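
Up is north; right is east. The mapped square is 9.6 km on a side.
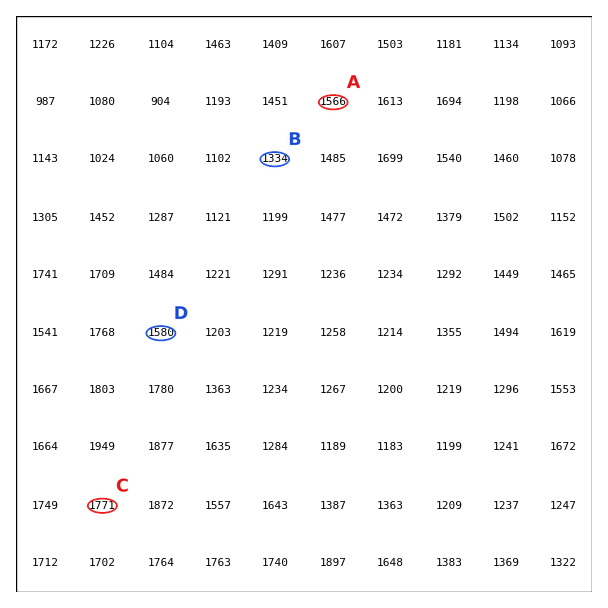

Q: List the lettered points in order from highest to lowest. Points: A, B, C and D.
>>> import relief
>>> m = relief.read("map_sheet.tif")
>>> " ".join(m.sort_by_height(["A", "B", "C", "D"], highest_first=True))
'C D A B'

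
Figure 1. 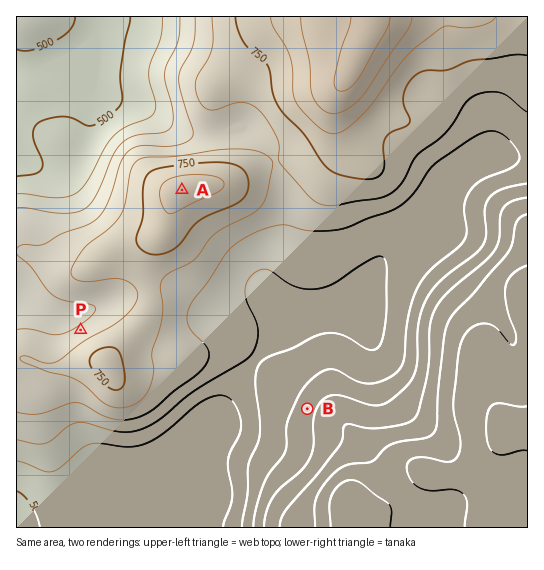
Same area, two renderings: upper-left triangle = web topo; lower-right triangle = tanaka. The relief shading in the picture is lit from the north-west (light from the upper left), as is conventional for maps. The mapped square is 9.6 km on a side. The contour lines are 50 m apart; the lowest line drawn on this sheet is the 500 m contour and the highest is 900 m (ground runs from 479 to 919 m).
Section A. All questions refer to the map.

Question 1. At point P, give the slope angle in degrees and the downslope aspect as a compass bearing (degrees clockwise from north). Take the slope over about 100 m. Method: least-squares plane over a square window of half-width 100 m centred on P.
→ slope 8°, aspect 328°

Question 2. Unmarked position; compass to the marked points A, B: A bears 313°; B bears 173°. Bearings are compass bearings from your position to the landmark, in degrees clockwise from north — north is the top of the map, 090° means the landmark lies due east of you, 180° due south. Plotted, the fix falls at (293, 294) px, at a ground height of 600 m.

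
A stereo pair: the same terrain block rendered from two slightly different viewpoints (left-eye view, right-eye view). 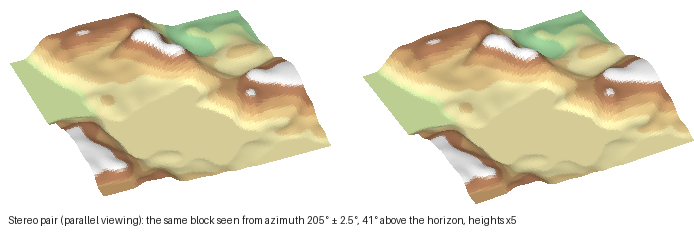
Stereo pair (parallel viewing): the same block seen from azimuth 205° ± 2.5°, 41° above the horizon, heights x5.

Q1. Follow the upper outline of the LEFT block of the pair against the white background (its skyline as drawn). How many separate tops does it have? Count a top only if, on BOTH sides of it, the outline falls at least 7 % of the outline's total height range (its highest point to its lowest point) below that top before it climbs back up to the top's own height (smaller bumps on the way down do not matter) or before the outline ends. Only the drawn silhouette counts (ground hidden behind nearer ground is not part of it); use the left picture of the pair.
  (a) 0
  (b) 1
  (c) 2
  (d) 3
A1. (c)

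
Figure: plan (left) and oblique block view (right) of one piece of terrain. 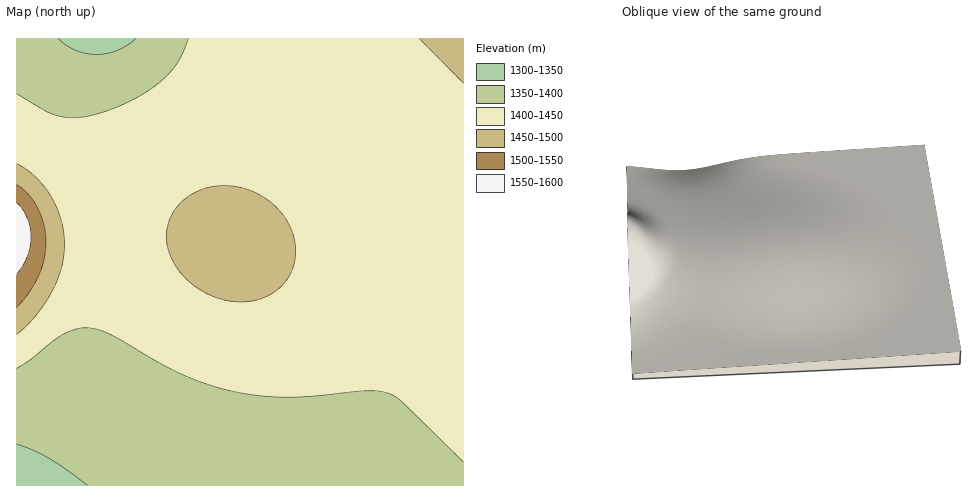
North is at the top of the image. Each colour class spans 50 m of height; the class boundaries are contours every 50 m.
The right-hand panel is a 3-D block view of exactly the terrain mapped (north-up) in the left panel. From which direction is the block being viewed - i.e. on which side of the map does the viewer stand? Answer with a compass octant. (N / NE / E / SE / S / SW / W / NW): S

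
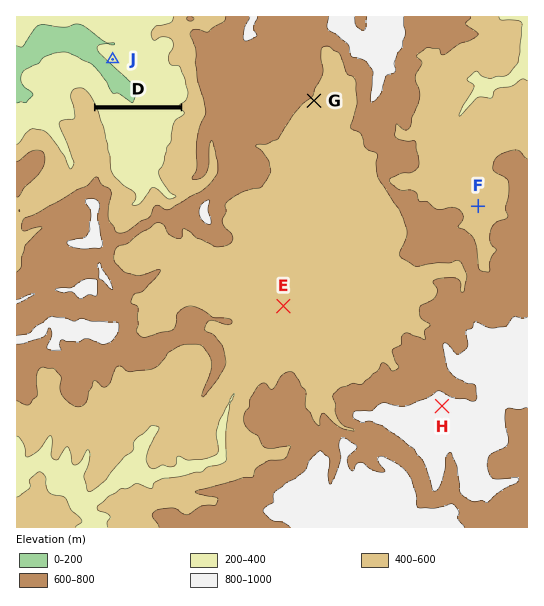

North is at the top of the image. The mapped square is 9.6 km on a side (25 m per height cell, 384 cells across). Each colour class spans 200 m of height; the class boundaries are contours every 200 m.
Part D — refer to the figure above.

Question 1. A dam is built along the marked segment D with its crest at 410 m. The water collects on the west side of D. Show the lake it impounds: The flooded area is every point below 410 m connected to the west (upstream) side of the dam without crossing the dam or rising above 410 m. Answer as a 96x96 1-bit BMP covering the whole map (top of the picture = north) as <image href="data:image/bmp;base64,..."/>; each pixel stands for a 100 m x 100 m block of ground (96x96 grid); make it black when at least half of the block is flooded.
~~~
<image width="96" height="96" href="data:image/bmp;base64,Qk2+BAAAAAAAAD4AAAAoAAAAYAAAAGAAAAABAAEAAAAAAIAEAAATCwAAEwsAAAIAAAAAAAAA////AAAAAAAAAAAAAAAAAAAAAAAAAAAAAAAAAAAAAAAAAAAAAAAAAAAAAAAAAAAAAAAAAAAAAAAAAAAAAAAAAAAAAAAAAAAAAAAAAAAAAAAAAAAAAAAAAAAAAAAAAAAAAAAAAAAAAAAAAAAAAAAAAAAAAAAAAAAAAAAAAAAAAAAAAAAAAAAAAAAAAAAAAAAAAAAAAAAAAAAAAAAAAAAAAAAAAAAAAAAAAAAAAAAAAAAAAAAAAAAAAAAAAAAAAAAAAAAAAAAAAAAAAAAAAAAAAAAAAAAAAAAAAAAAAAAAAAAAAAAAAAAAAAAAAAAAAAAAAAAAAAAAAAAAAAAAAAAAAAAAAAAAAAAAAAAAAAAAAAAAAAAAAAAAAAAAAAAAAAAAAAAAAAAAAAAAAAAAAAAAAAAAAAAAAAAAAAAAAAAAAAAAAAAAAAAAAAAAAAAAAAAAAAAAAAAAAAAAAAAAAAAAAAAAAAAAAAAAAAAAAAAAAAAAAAAAAAAAAAAAAAAAAAAAAAAAAAAAAAAAAAAAAAAAAAAAAAAAAAAAAAAAAAAAAAAAAAAAAAAAAAAAAAAAAAAAAAAAAAAAAAAAAAAAAAAAAAAAAAAAAAAAAAAAAAAAAAAAAAAAAAAAAAAAAAAAAAAAAAAAAAAAAAAAAAAAAAAAAAAAAAAAAAAAAAAAAAAAAAAAAAAAAAAAAAAAAAAAAAAAAAAAAAAAAAAAAAAAAAAAAAAAAAAAAAAAAAAAAAAAAAAAAAAAAAAAAAAAAAAAAAAAAAAAAAAAAAAAAAAAAAAAAAAAAAAAAAAAAAAAAAAAAAAAAAAAAAAAAAAAAAAAAAAAAAAAAAAAAAAAAAAAAAAAAAAAAAAAAAAAAAAAAAAAAAAAAAAAAAAAAAAAAAAAAAAAAAAAAAAAAAAAAAAAAAAAAAAAAAAAAAAAAAAAAAAAAAAAAAAAAAAAAAAAAAAAAAAAAAAAAAAAAAAAAAYAAAAAAAAAAAAAAAMAAAAAAAAAAAAAAAOcAAAAAAAAAAAAAAf4AAAAAAAAAAAAAA/wAAAAAAAAAAAAAB/gAAAAAAAAAAAAAD/gAAAAAAAAAAAAAH/gAAAAAAAAAAAAAH/wAAAAAAAAAAAAAH/wAAAAAAAAAAAAAH/wAAAAAAAAAAAAAH/4AAAAAAAAAAAAAH/4AAAAAAAAAAAAAH/4AAAAAAAAAAAAAP/8AAAAAAAAAAAAAP/8AAAAAAAAAAAAAP/8AAAAAAAAAAAAAf//AAAAAAAAAAAAAP/+AAAAAAAAAAAAAAAAAAAAAAAAAAAAAAAAAAAAAAAAAAAAAAAAAAAAAAAAAAAAAAAAAAAAAAAAAAAAAAAAAAAAAAAAAAAAAAAAAAAAAAAAAAAAAAAAAAAAAAAAAAAAAAAAAAAAAAAAAAAAAAAAAAAAAAAAAAAAAAAAAAAAAAAAAAAAAAAAAAAAAAAAAAAAAAAAAAAAAAAAAAAAAAAAAAAAAAAAAAAAAAAAAAAAAAAAAAAAAAAAAAAAAAAAAAAAAAAAAAAAAAAAAAAAAAAAAAAAAAAAAAA="/>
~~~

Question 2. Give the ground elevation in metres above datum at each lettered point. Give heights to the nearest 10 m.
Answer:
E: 440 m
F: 500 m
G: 580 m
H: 860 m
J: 220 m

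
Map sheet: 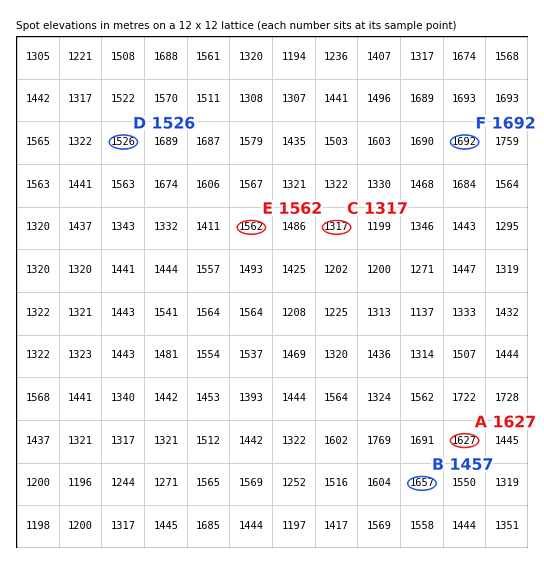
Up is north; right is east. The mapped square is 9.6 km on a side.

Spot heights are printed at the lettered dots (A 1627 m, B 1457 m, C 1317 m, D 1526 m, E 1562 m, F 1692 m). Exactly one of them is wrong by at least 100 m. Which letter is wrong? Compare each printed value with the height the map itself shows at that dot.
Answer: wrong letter B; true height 1657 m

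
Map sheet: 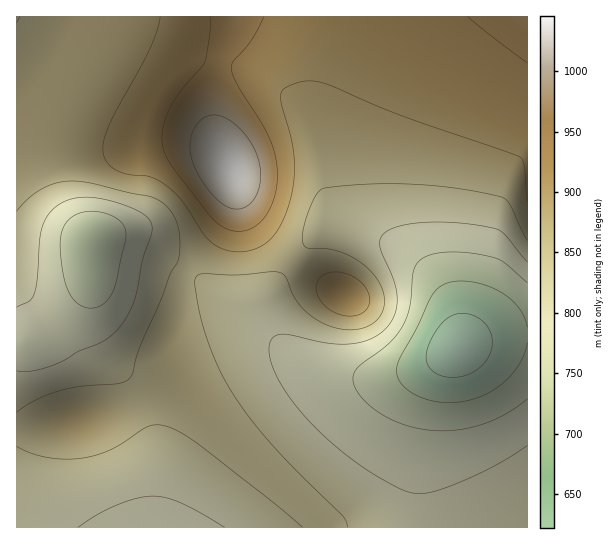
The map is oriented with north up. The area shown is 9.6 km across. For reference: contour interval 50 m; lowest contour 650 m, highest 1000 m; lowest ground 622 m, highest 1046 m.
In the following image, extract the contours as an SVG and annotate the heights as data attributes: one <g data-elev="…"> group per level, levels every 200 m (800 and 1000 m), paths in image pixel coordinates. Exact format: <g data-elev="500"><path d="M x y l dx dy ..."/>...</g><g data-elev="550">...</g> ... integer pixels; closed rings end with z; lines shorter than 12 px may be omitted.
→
<g data-elev="800"><path d="M78 527l20-13 19-9 20-7 16-2 13 2 15 5 43 24"/><path d="M527 445l-37 23-43 19-24 6-9 0-9-2-26-13-21-14-24-19-22-20-17-20-14-20-9-19-3-16 2-11 8-5 11 1 37 8 20 1 22-4 16-10 9-15 3-9 0-9-3-15-13-31-1-9 3-8 12-7 20-4 26-1 28 2 26 5 10 5 22 28"/><path d="M17 307l12-5 5-8 3-13 2-39 3-13 6-14 11-10 8-5 10-2 24 1 32 10 10 5 7 7 2 5 0 7-9 26-7 38-8 17-10 15-15 12-24 10-22 13-23 7-17 0"/></g><g data-elev="1000"><path d="M233 209l6 0 7-2 10-10 4-16-1-19-8-19-13-16-15-10-6-2-7 0-10 6-7 10-3 14 1 13 7 16 11 17 13 12z"/></g>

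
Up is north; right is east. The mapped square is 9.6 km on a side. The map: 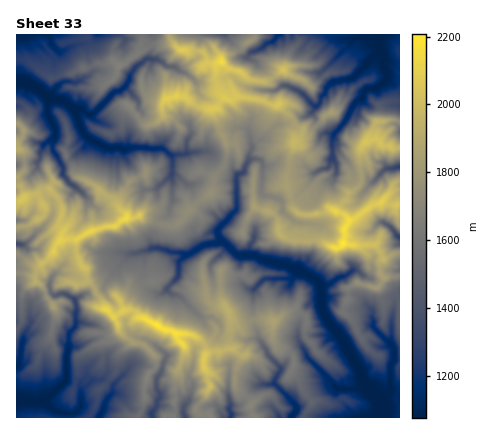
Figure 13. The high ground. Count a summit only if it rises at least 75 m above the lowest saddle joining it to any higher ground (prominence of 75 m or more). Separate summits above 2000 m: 10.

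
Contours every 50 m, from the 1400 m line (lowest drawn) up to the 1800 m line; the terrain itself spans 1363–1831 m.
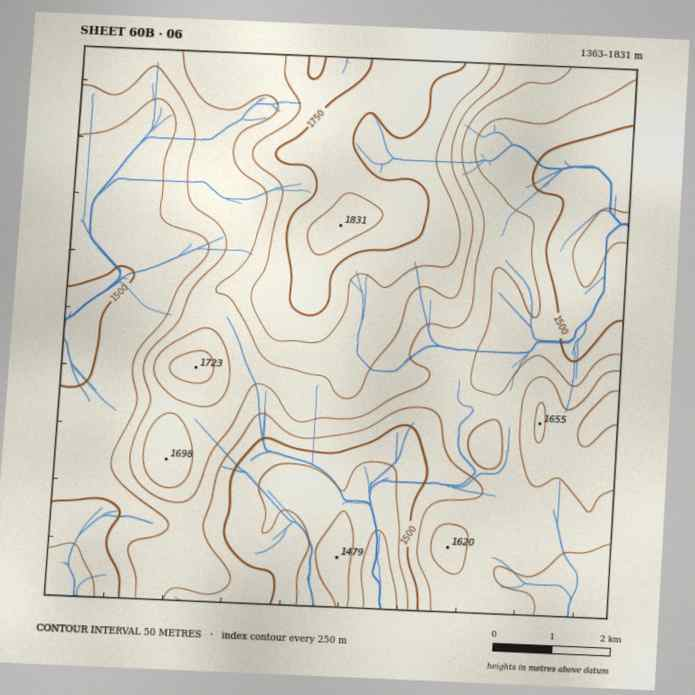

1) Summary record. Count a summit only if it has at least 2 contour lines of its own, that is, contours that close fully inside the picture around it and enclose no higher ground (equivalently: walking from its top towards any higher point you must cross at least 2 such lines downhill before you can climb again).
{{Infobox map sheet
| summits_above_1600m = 1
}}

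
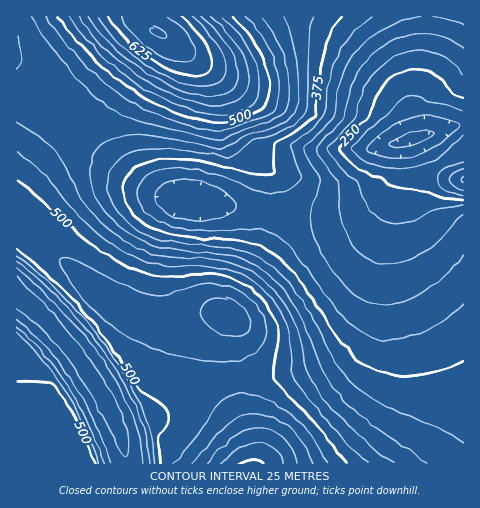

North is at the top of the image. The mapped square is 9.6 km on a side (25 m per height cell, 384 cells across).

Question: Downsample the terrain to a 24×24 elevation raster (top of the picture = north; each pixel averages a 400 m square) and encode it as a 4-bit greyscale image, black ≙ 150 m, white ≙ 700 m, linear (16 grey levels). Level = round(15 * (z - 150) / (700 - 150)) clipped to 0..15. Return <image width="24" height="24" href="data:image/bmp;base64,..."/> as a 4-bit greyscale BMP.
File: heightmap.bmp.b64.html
<image width="24" height="24" href="data:image/bmp;base64,Qk2WAQAAAAAAAHYAAAAoAAAAGAAAABgAAAABAAQAAAAAACABAAATCwAAEwsAABAAAAAAAAAAAAAAABEREQAiIiIAMzMzAERERABVVVUAZmZmAHd3dwCIiIgAmZmZAKqqqgC7u7sAzMzMAN3d3QDu7u4A////AKqqh3mrvN3LqZiHd6qph3mqu8y7qYh3d6qpd4mqq7u6mId3d6qYd5qqqqqph3d3ZqmHeKqqqqqYh3ZmZpl3eaqqqqqYd2ZmZpd3mqqqu7qYdmZmZnd4qqq7u7qXZlVVVneKqqqru7mHZVVVVXiqqqqqqph2VVRFVYqqqpmZmYdmVUREVaqqmYh3d3ZlVERERaqpmHZmVmVVVERERKqZh2VUVVVVREMzNKmYdlVEVVVVVDMzMpmIdmVVVmZlRDIiIZiId3Zmd2ZlQyERIoiIh3eIiHdlQyEREoiIiImZqpiGVDIhEoiIiZq7u6mHZDMiIoiImqvNzLqHZUMyM4iJq83d3LmHZUQzM4iavN7u26mHZVRERIibze7tupiHZlVURQ=="/>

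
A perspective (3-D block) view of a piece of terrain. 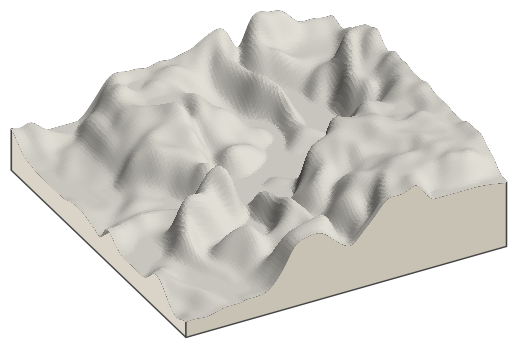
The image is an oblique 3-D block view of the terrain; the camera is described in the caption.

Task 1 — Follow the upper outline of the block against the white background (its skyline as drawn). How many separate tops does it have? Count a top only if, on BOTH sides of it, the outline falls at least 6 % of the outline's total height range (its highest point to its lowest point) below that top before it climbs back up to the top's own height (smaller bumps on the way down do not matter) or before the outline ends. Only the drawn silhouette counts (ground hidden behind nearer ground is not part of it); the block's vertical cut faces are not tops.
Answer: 2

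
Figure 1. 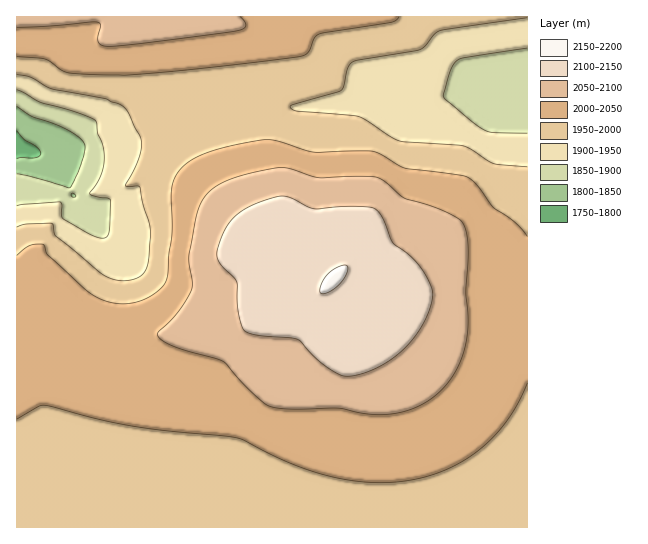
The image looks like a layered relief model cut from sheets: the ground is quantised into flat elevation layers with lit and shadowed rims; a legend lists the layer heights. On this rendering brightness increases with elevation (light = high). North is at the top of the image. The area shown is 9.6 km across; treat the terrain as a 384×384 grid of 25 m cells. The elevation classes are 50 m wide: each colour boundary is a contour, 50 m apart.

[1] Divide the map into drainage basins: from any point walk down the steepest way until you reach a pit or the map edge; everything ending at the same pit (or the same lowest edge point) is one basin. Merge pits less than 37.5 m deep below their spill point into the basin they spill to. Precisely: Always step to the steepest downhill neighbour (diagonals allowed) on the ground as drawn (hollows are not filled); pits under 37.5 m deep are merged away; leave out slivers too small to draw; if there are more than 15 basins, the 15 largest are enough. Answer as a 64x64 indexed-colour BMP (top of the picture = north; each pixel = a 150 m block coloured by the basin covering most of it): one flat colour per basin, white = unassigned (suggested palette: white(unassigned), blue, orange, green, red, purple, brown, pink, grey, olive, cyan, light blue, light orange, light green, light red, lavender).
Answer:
<image width="64" height="64" href="data:image/bmp;base64,Qk12CAAAAAAAAHYAAAAoAAAAQAAAAEAAAAABAAQAAAAAAAAIAAATCwAAEwsAABAAAAAAAAAA////ALR3HwAOf/8ALKAsACgn1gC9Z5QAS1aMAMJ34wB/f38AIr28AM++FwDox64AeLv/AIrfmACWmP8A1bDFABERERERERERERERERERERERERERERERERERERERERERERERERERERERERERERERERERERERERERERERERERERERERERERERERERERERERERERERERERERERERERERERERERERERERERERERERERERERERERERERERERERERERERERERERERERERERERERERERERERERERERERERERERERERERERERERERERERERERERERERERERERERERERERERERERERERERERERERERERERERERERERERERERERERERERERERERERERERERERERERERERERERERERERERERERERERERERERERERERERERERERERERERERERERERERERERERERERERERERERERERERERERERERERERERERERERERERERERERERERERERERERERERERERERERERERERERERERERERERERERERERERERERERERERERERERERERERERERERERERERERERERERERERERERERERERERERERERERERERERERERERERERERERERERERERERERERERERERERERERERERERERERERERERERERERERERERERERERERERERERERERERERERERERERERERERERERERERERERERERERERERERERERERERERERERERERERERERERERERERERERERERERERERERERERERERERERERERERERERERERERERERERERERERERERERERERERERERERERERERERERERERERERERERERETMzMzMxERERERERERERERERERERERERERERERERERMzMzMzMzMzEREREREREREREREREREREREREREREREzMzMzMzMzMzMREREREREREREREREREREREREREREREzMzMzMzMzMzMzEREREREREREREREREREREREREREREzMzMzMzMzMzMzMRERERERERERERERERERERERERERETMzMzMzMzMzMzMzMxERERERERERERERERERERERERERMzMzMzMzMzMzMzMzMzMREREREREREREREREREREREREzMzMzMzMzMzMzMzMzMzMxERERERERERERERERERERETMzMzMzMzMzMzMzMzMzMzMzEREREREiIhERIiIiIiIiMzMzMzMzMzMzMzMzMzMzMzMzMREREiIiIiIiIiIiIiIzMzMzMzMzMzMzMzMzMzMzMzMzEREiIiIiIiIiIiIiIjMzMzMzMzMzMzMzMzMzMzMzMzMxIiIiIiIiIiIiIiIiMzMzMzMzMzMzMzMzMzMzMzMzMyIiIiIiIiIiIiIiIiIzMzMzMzMzMzMzMzMzMzMzMzMyIiIiIiIiIiIiIiIiIjMzMzMzMzMzMzMzMzMzMzMzMiIiIiIiIiIiIiIiIiIiMzMzMzMzMzMzMzMzMzMzMzMiIiIiIiIiIiIiIiIiIiIzMzMzMzMzMzMzMzMzMzMzMiIiIiIiIiIiIiIiIiIiIjMzMzMzMzMzMzMzMzMzMzMiIiIiIiIiIiIiIiIiIiIiMzMzMzMzMzMzMzMzMzMzMiIiIiIiIiIiIiIiIiIiIiIzMzMzMzMzMzMzMzMzMzMyIiIiIiIiIiIiIiIiIiIiIjMzMzMzMzMzMzMzMzMzMyIiIiIiIiIiIiIiIiIiIiIiMzMzMzMzMzMzMzMzMzMzIiIiIiIiIiIiIiIiIiIiIiIzMzMzMzMzMzMzMzMzMzIiIiIiIiIiIiIiIiIiIiIiIjMzMzMzMzMzMzMzMzMzMiIiIiIiIiIiIiIiIiIiIiIiMzMzMzMzMzMzMzMzMzMyIiIiIiIiIiIiIiIiIiIiIiIzMzMzMzMzMzMzMzMzMyIiIiIiIiIiIiIiIiIiIiIiIjMzMzMzMzMzMzMzMzMzIiIiIiIiIiIiIiIiIiIiIiIiMzMzMzMzMzMzMzMzMzMiIiIiIiIiIiIiIiIiIiIiIiIzMzMzMzMzMzMzMzMzMyIiIiIiIiIiIiIiIiIiIiIiIjMzMzMzMzMzMzMzMzMyIiIiIiIiIiIiIiIiIiIiIiIiMzMzMzMzMzMzMzMzMzIiIiIiIiIiIiIiIiIiIiIiIiIzMzMzMzMzMzMzMzMzMiIiIiIiIiIiIiIiIiIiIiIiIjMzMzMzMzMzMzMzMzMiIiIiIiIiIiIiIiIiIiIiIiIiMzMzMzMzMzMzMzMzMiIiIiIiIiIiIiIiIiIiIiIiIiIzMzMzMzMzMzMzMzIiIiIiIiIiIiIiIiIiIiIiIiIiIjMzMzMzMzMzMzMzIiIiIiIiIiIiIiIiIiIiIiIiIiIiMzMzMzMzMzMzMzMiIiIiIiIiIiIiIiIiIiIiIiIiIiIzMzMzMzMzMzMzMyIiIiIiIiIiIiIiIiIiIiIiIiIiIjMzMzMzMzMzMzMzIiIiIiIiIiIiIiIiIiIiIiIiIiIiMzMzMzMzMzMzMzIiIiIiIiIiIiIiIiIiIiIiIiIiIiIzMzMzMzMzMzMzMiIiIiIiIiIiIiIiIiIiIiIiIiIiIjMzMzMzMzMzMzMyIiIiIiIiIiIiIiIiIiIiIiIiIiIiMzMzMzMzMzMzMzIiIiIiIiIiIiIiIiIiIiIiIiIiIiIzMzMzMzMzMzMzMiIiIiIiIiIiIiIiIiIiIiIiIiIiIjMzMzMzMzMzMzMiIiIiIiIiIiIiIiIiIiIiIiIiIiIi"/>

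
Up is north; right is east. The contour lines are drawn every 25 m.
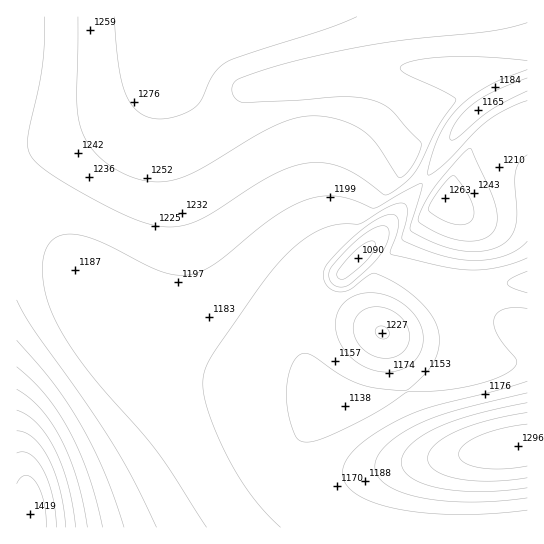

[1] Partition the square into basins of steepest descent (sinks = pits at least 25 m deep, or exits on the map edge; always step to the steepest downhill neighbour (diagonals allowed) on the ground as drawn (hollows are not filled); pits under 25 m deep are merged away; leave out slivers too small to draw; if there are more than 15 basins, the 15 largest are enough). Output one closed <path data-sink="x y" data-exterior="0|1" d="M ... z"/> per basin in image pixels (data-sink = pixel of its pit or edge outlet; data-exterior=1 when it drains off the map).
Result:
<path data-sink="358 258" data-exterior="0" d="M189 16l-173 1 0 510 511 1 1-82-7-1-56 10-14 0-13-6-10-10-11-18-25-74-16-26-1-34 6-20 22-26 40-42 1-5-37-28 2-5-14-20-21-24-9-5-24-5-31 0-36 5-36 9-20-2-13-7-17-18-8-23 0-20z"/><path data-sink="478 110" data-exterior="0" d="M527 16l-337 0-9 27-1 28 4 15 7 12 14 14 18 8 15 1 36-9 36-5 31 0 24 5 9 5 21 24 14 20-2 5 38 29 27-48 19-20 11-7 26 2z"/><path data-sink="527 282" data-exterior="1" d="M514 120l-15 1-23 21-16 24-17 33-40 42-19 22-5 10-4 14 1 34 16 26 25 74 12 20 13 11 9 3 24-2 53-8 0-322z"/>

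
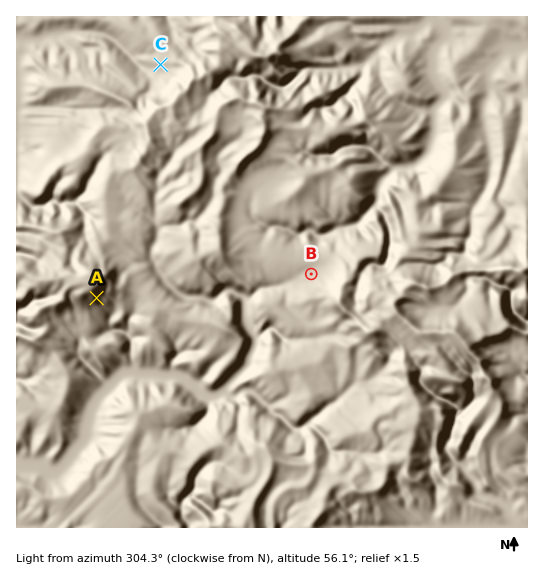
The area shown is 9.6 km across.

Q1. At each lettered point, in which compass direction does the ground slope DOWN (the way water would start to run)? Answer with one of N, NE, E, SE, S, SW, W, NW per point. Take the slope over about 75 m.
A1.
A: SE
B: NW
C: SW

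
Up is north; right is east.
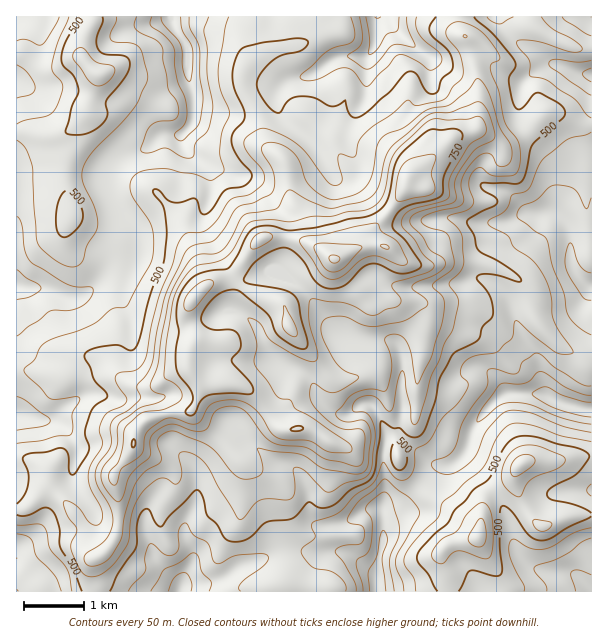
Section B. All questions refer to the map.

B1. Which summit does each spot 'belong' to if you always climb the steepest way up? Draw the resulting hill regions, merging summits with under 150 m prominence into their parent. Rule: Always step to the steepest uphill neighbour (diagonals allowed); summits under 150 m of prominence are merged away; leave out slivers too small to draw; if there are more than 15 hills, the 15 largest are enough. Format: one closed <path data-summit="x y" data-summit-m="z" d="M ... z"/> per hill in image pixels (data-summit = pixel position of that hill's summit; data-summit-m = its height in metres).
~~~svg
<path data-summit="335 260" data-summit-m="907" d="M591 16l-421 1 5 12 12 18 1 33 6 16-1 26-11 12-20 0-18 16-24 7-10 8-4 12 9 27 21 27 2 23-4 7-6 7-11 0-9 3-16 18-12 7-17 0-27-8-20 0 1 304 360 0 1-28 6-21-2-31 19-6 36-38 18-5 13-14 4-18 6-11 23-24 41-2 22 10 18 5 10-1z"/><path data-summit="99 74" data-summit-m="579" d="M170 16l-146 1 12 9 2 6 0 15-8 16-14 15 1 210 19 0 27 8 17 0 12-7 16-18 9-3 11 0 6-7 4-7-2-23-21-27-9-27 4-12 10-8 24-7 18-16 20 0 11-12 1-26-6-16-1-33-12-18z"/><path data-summit="521 464" data-summit-m="624" d="M542 394l-41 2-23 24-6 11-4 18-13 14-18 5-36 38-19 6 2 31-8 33 2 16 214-1 0-181-28-6z"/>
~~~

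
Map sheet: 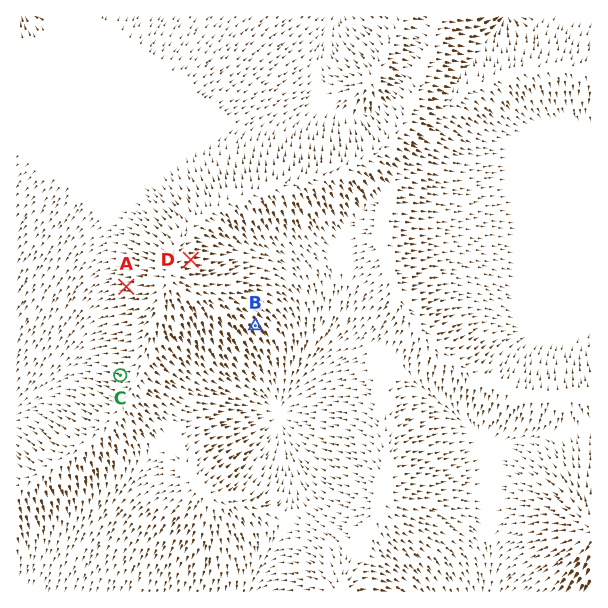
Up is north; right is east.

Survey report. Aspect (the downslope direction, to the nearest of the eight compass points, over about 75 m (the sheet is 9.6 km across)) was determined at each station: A W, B SE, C W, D E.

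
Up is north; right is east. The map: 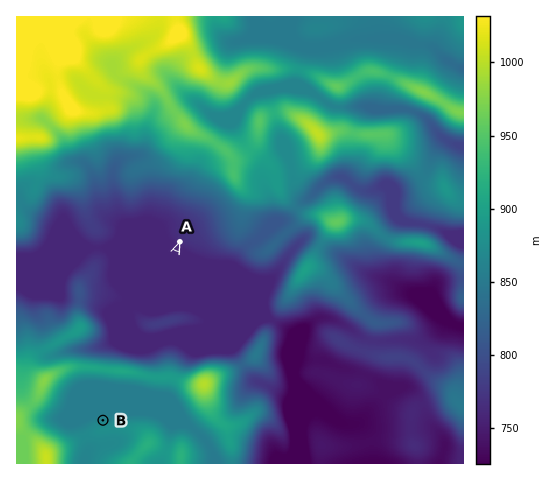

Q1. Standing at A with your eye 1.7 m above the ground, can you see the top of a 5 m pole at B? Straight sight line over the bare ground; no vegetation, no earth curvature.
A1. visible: false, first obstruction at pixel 128 361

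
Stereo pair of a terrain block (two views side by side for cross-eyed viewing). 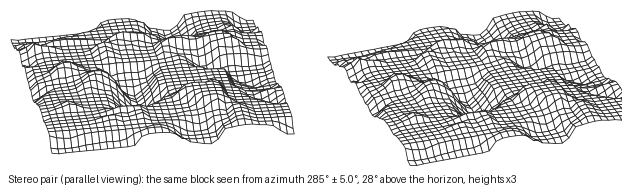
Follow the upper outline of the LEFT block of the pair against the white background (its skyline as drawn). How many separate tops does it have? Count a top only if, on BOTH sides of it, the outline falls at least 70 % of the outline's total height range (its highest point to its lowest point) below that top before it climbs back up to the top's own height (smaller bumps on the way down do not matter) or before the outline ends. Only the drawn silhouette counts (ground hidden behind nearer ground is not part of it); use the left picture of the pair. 0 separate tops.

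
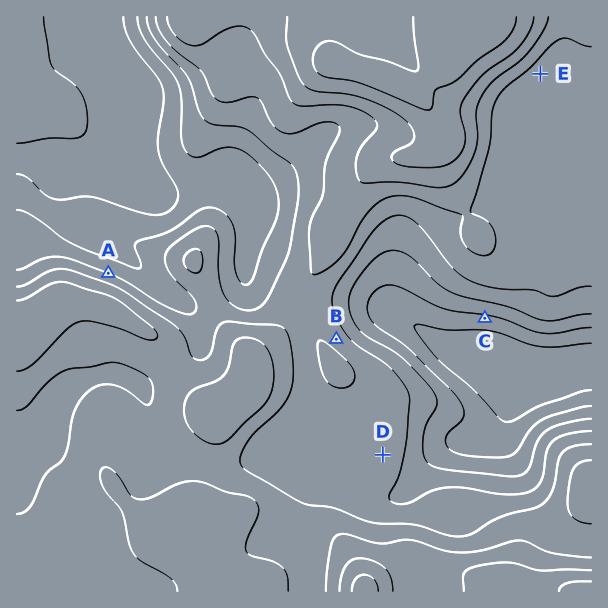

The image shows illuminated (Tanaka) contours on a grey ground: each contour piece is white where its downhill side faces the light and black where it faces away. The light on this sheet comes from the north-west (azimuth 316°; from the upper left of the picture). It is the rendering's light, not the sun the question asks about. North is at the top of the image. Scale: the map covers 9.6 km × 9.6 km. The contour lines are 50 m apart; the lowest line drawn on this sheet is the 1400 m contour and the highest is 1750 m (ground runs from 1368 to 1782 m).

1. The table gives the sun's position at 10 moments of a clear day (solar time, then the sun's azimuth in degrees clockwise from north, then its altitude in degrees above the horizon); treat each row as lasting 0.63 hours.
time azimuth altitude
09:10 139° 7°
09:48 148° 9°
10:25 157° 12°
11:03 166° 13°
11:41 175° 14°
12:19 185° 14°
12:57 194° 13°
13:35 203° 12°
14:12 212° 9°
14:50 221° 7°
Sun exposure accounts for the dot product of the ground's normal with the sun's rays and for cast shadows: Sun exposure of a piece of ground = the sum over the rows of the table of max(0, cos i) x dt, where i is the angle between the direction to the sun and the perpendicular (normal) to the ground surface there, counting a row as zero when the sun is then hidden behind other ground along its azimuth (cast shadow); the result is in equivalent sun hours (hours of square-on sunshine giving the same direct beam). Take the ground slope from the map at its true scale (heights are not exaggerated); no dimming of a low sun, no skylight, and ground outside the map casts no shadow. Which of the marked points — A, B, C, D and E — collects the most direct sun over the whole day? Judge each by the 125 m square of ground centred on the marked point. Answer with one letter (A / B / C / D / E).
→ C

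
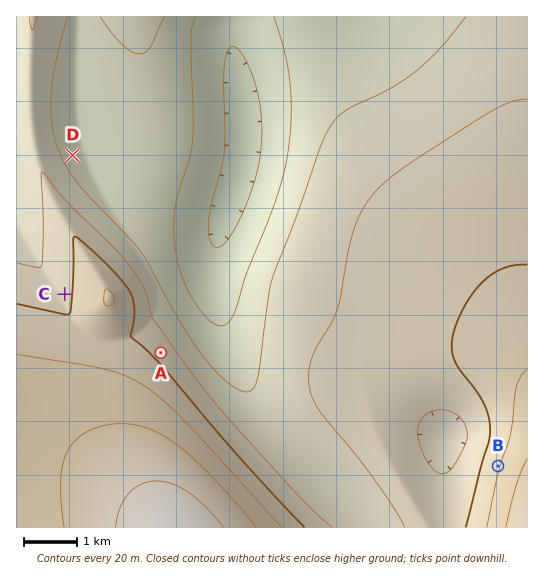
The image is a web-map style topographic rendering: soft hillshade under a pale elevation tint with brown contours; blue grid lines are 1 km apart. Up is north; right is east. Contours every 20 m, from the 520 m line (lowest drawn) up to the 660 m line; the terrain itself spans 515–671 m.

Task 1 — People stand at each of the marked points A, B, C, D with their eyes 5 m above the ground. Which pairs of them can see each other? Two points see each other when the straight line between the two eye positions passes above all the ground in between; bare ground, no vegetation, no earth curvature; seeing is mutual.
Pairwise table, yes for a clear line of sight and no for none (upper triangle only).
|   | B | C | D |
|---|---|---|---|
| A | yes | no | no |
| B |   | no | yes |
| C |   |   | no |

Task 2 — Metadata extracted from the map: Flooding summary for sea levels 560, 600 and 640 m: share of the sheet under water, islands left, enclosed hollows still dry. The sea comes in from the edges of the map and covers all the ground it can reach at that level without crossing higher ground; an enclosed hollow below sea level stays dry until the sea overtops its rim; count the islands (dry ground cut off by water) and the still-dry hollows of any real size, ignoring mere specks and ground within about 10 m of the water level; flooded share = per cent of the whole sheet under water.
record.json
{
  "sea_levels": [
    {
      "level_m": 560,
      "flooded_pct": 29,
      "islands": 0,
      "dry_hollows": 0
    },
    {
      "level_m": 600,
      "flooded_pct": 77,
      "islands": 0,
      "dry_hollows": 0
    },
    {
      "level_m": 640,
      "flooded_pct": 94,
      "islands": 0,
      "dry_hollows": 0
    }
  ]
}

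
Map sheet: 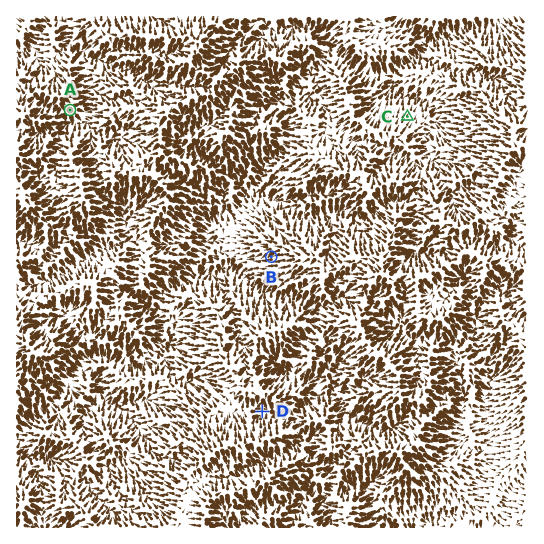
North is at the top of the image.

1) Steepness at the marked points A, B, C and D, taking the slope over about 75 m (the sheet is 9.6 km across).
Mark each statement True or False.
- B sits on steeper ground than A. True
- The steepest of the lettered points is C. False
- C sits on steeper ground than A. False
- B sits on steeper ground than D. True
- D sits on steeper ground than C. True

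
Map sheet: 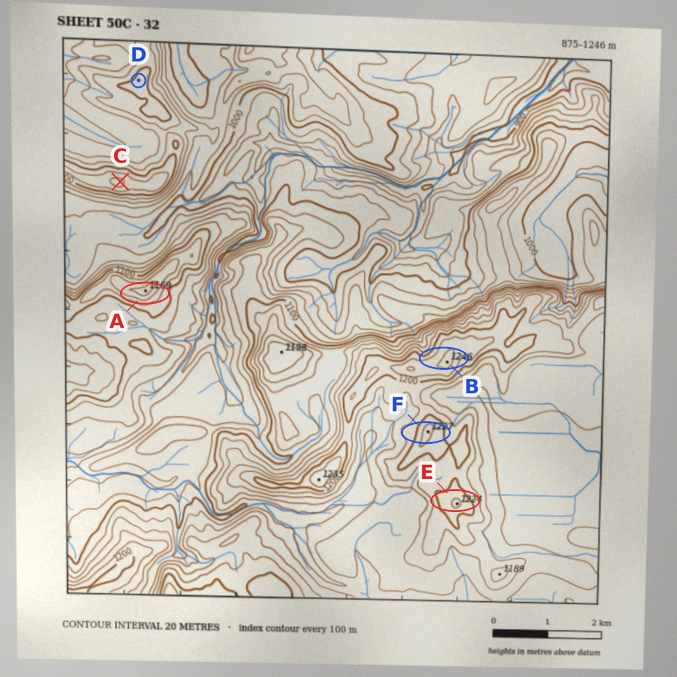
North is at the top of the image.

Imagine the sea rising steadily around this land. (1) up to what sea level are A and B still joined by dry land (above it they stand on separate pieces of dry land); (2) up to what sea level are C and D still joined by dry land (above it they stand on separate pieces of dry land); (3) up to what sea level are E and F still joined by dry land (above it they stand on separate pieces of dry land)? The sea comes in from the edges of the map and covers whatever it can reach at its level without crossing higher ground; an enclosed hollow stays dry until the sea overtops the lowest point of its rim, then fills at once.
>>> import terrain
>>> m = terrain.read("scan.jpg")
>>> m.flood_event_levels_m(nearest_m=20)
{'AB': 1040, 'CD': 1080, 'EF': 1200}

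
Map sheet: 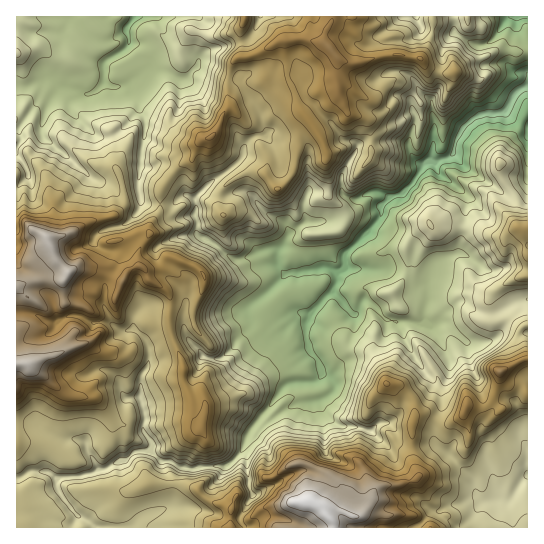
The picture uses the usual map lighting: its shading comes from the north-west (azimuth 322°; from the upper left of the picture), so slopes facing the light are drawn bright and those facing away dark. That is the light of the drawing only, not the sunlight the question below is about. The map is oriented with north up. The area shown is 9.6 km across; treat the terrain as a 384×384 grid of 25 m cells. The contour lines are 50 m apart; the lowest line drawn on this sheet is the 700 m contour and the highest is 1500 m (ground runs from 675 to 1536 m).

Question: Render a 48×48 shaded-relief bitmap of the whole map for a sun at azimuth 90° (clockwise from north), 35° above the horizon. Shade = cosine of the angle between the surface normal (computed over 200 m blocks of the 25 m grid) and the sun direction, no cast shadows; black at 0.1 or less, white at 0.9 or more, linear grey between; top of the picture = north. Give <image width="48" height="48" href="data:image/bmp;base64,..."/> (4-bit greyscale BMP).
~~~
<image width="48" height="48" href="data:image/bmp;base64,Qk32BAAAAAAAAHYAAAAoAAAAMAAAADAAAAABAAQAAAAAAIAEAAATCwAAEwsAABAAAAAAAAAAAAAAABEREQAiIiIAMzMzAERERABVVVUAZmZmAHd3dwCIiIgAmZmZAKqqqgC7u7sAzMzMAN3d3QDu7u4A////AJqqqpiJmZiIZFioVXh2abq7u7qr3LmZmJmauXeJqZmIdla3RVVniqq7u83bu7qZmJmrl4iImpmXVWfMMBR5q6mazdy8y7qZmJq6doiIiZqWapStcRJZqpmazcu8zLqZmXm7iHd4d5qYabVoFHRImaqZqprd3KqZq7uXirqHVru7mLhSAzaImZibuGjN26qZq6qYmrmrd6p2aKyzEgKMt0a8qGq8qauZqrqZq5ebu4M1Z7/5MBR6lUerhnvKh7yqqqqaqoeJvYM0au/8U0eIhUWYVWvJhqy6qqqZmZiJzGNEe+/tpmiZh2V2VEq4d6u8uqmIiYiazHNEet7e2omZhTFJhVnJRaucy7p2eJrMy2REet3d3KqphjAXh4rKQpubutpViqztyVVFe9y87rmZmDAEibzJQomKmJh6y6vbuVVXm9y73sqZmFAAW926U4Y4u3nNy6q6umVZus3Lu7qal2MAWsyqhFEJ3Jq8y7qavJVa7LzLqqmqh3UzWcqcpjAWmoiJvLu7vKZs6s7LqZqpd3ZXaKismHQSRKqXir3bq4admO/aqZmod4dpmIi6iYdSRqu4arvdqHerje7KmZqoeIhoqYmoh2aGVqq6mru6uYeqv/25maqoeKloqJmYdVeIdoiamayr2oaav/25maqpiKh3Z6qYdVeZmYq5m7t764aanf3LqZmaqYh2abqYdlaKqruXrLqJ2Wm6e+7cupiZund2ebqYdlZomZmHrMqYuZypev/tu6mZmoeId4qYdXhkRXeIm8uoebuYrO7cqpmamZd4hnmpd5hVMkZ6y6upiriLu927qpiZmpd4hnmpiHQ1UiR73cl5mtyry5e8upiImrp3dXiJqWQ1ZRSKvet3eL7tyEnKirlXmc22ZUVpuWREZyapec3LhJ3NtDm6rdqIiKzaZTR6uodSR4eIiImc6FrNoznM3KmZiJzcczRqu5ZFeJdoqZmJ21i8pGm9pou4et3Ml0JZqoRYqpZZu6mJyjjMp1m6Up7pbMrKmnNJuVR4rKZZu6hp2Taqq3aYVp3qW5a5jNdphmZHzZZ6unZ660Rnq6l2aZrIXbSKzuyXeGEp3kabpmeK2kRViqy3WJi3XNhb7/2phjEp73mpZ5h4y1REaL3YaIeXa+tp7+u6pzNJ3oqVeqdnrGNDNs7ZiHd3ndmK7svKuVVozYqGmoV5qnNDRY25qXZou4mr3dzLzHaImpqXmXd5qVRlZji7qHZ6t2q83ty5rcmYZrupmZiImFR3ZRS8l3eahpy7zuuWrcqqdJqpmZiZmHWJYwOqh4iYZqu73suCjbrMpqqZmZmYiIeZYwOZiIiYZ6zLrNhWfMzdzKqpmZqYmYiIcwKIeImYVrzMu5RYjf7u3LupmaqYmZd4pgBZmImXVpq8uGa7jP7cqsyqmaqpeIdplzAXiZmGabupiarcnNu8qbqqmZmrl3dnh1NGVHmHi8u6mqitu8uZqaqqmZmrhXdliEJalFiHiru7usqc2IzrmKqqmZmrp3dWh0Iax2ZWebu83Lhrx57tmA=="/>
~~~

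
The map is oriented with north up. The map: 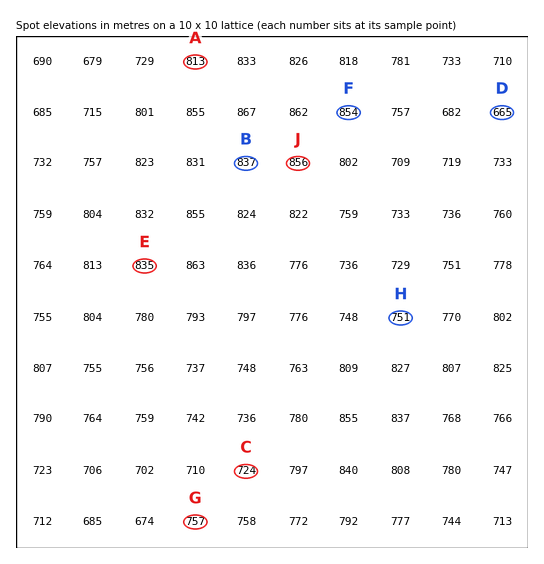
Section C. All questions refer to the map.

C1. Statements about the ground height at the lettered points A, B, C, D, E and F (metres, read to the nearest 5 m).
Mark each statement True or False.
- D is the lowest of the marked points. True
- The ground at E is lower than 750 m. False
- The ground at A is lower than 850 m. True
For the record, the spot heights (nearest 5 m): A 815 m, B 835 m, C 725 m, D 665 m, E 835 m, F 855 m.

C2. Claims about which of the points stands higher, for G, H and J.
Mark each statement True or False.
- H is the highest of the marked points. False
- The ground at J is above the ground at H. True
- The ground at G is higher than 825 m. False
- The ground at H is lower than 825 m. True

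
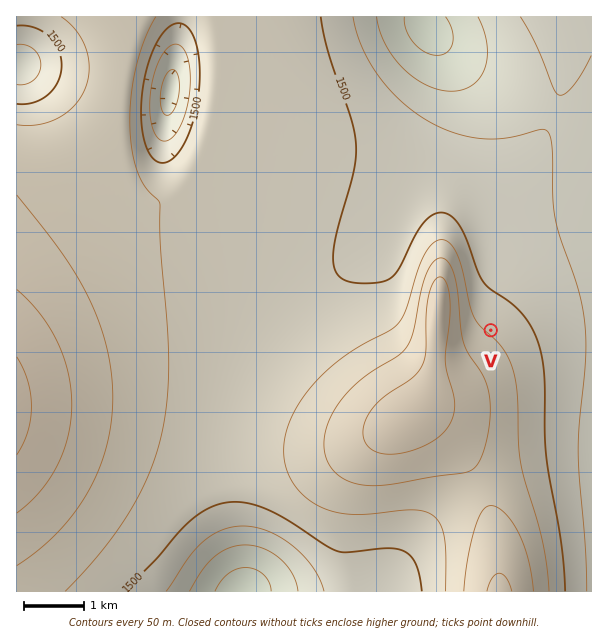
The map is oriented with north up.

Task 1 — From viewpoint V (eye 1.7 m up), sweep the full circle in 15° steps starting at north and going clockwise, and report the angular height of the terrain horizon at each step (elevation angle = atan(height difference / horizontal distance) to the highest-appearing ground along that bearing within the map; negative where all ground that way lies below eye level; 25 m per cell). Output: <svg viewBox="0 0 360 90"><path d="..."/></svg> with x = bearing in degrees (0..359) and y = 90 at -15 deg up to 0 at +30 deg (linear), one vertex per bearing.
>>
<svg viewBox="0 0 360 90"><path d="M0 63l15-1 15 2 15 1 15 1 15 1 15 0 15-2 15-2 15-3 15-2 15-3 15-2 15-2 15-2 15-1 15-2 15-2 15-1 15-1 15 2 15 4 15 8 15 7"/></svg>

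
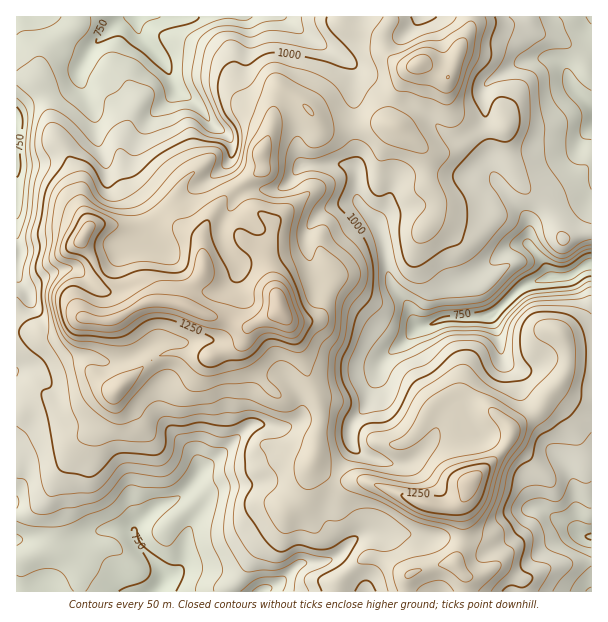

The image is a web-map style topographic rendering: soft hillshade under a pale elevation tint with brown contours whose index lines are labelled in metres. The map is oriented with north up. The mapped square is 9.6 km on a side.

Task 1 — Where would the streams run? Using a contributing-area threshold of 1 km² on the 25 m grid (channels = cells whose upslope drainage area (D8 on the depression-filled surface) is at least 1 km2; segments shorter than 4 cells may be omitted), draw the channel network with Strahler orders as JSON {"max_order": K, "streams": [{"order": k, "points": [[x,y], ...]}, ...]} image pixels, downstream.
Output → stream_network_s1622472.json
{"max_order": 2, "streams": [{"order": 2, "points": [[162, 584], [156, 591]]}, {"order": 1, "points": [[381, 536], [380, 534], [363, 534], [357, 537], [339, 555], [338, 555], [335, 558], [329, 560], [327, 561], [320, 561], [318, 563], [302, 563], [299, 564], [279, 584], [270, 588], [263, 590], [263, 591], [260, 591]]}, {"order": 2, "points": [[137, 534], [137, 540], [140, 543], [140, 545], [161, 569], [161, 572], [162, 573], [162, 584]]}, {"order": 2, "points": [[582, 534], [584, 536], [591, 536], [591, 537]]}, {"order": 1, "points": [[132, 530], [137, 534]]}, {"order": 1, "points": [[134, 527], [134, 530], [137, 533]]}, {"order": 1, "points": [[201, 510], [197, 515], [197, 516], [189, 527], [188, 536], [186, 537], [186, 545], [185, 546], [185, 557], [183, 558], [183, 563], [180, 566], [180, 567], [162, 584]]}, {"order": 1, "points": [[533, 509], [542, 509], [545, 510], [551, 516], [561, 521], [575, 531], [582, 534]]}, {"order": 1, "points": [[573, 483], [573, 522], [576, 528], [582, 534]]}, {"order": 2, "points": [[198, 476], [191, 485], [191, 486], [180, 497], [170, 503], [167, 503], [155, 509], [135, 528], [137, 533]]}, {"order": 1, "points": [[17, 459], [17, 501]]}, {"order": 1, "points": [[194, 452], [195, 453], [195, 456], [198, 462], [198, 476]]}, {"order": 1, "points": [[449, 411], [441, 419], [429, 443], [410, 462], [407, 464], [389, 464], [387, 462], [384, 462], [383, 461], [380, 461], [378, 459], [366, 456], [360, 452], [359, 452], [351, 444], [351, 440], [350, 438], [350, 429], [351, 428], [351, 425], [353, 422], [365, 410], [368, 404], [368, 401], [369, 399], [369, 393], [371, 392], [372, 386], [377, 380], [378, 369], [381, 363], [398, 345], [399, 345], [417, 327], [420, 327]]}, {"order": 1, "points": [[297, 392], [300, 396], [300, 401], [302, 402], [302, 416], [293, 425], [290, 426], [266, 426], [264, 425], [252, 425], [249, 426], [209, 467], [207, 467], [198, 476]]}, {"order": 1, "points": [[503, 357], [501, 354], [501, 345], [500, 344], [500, 338], [498, 336], [498, 333], [495, 329], [495, 326], [492, 320], [492, 318], [497, 314], [500, 308]]}, {"order": 1, "points": [[153, 344], [152, 344], [135, 356], [129, 357], [128, 359], [125, 359], [123, 360], [99, 360], [95, 357], [66, 357], [54, 369], [17, 369], [17, 372]]}, {"order": 2, "points": [[420, 327], [423, 327], [425, 326], [428, 326], [437, 321], [446, 320], [447, 318], [473, 318], [474, 317], [483, 317], [500, 308]]}, {"order": 2, "points": [[500, 308], [519, 288], [530, 282], [534, 282], [536, 281], [540, 281], [542, 279], [555, 279], [557, 278], [566, 278], [567, 276]]}, {"order": 1, "points": [[47, 276], [45, 276], [36, 285], [33, 287], [26, 287], [18, 279], [18, 257], [20, 255], [20, 248], [18, 246], [18, 240], [17, 239], [17, 120]]}, {"order": 2, "points": [[567, 276], [573, 275], [584, 266], [587, 264], [591, 264]]}, {"order": 1, "points": [[239, 264], [231, 257], [231, 255], [227, 251], [224, 245], [224, 242], [222, 240], [222, 224], [234, 201], [243, 192], [246, 191], [254, 191], [255, 189], [278, 189], [284, 186], [294, 176], [294, 174], [299, 170], [299, 168], [303, 165], [350, 165], [357, 171], [357, 200], [362, 206], [362, 207]]}, {"order": 1, "points": [[149, 231], [147, 230], [147, 221], [141, 213], [138, 206], [108, 176], [107, 164], [105, 162], [105, 159], [102, 155], [102, 152], [99, 147], [99, 143], [98, 141], [98, 128], [96, 126], [96, 117], [95, 116], [93, 110], [89, 104], [87, 96], [84, 92], [84, 89], [80, 80], [80, 68], [83, 65], [90, 50], [120, 20], [122, 20], [125, 17], [137, 17]]}, {"order": 1, "points": [[308, 231], [309, 227], [327, 209], [330, 207], [336, 207], [338, 206], [344, 206], [345, 204], [359, 204], [362, 207]]}, {"order": 2, "points": [[362, 207], [377, 222], [380, 228], [381, 237], [383, 239], [383, 243], [384, 245], [386, 263], [387, 264], [387, 273], [389, 275], [390, 282], [392, 285], [398, 291], [398, 293], [407, 302], [410, 308], [413, 320], [420, 327]]}, {"order": 1, "points": [[231, 144], [230, 138], [221, 129], [216, 128], [207, 119], [204, 113], [188, 96], [182, 93], [174, 86]]}, {"order": 1, "points": [[453, 138], [473, 138], [486, 152], [486, 162], [491, 168], [495, 179], [504, 189], [504, 191], [510, 197], [510, 198], [525, 213], [528, 219], [528, 245], [540, 257], [540, 258], [543, 261], [546, 267], [548, 276], [567, 276]]}, {"order": 1, "points": [[591, 128], [591, 110]]}, {"order": 1, "points": [[147, 123], [149, 120], [174, 95], [174, 86]]}, {"order": 2, "points": [[174, 86], [171, 80], [171, 77], [168, 72], [168, 69], [165, 66], [162, 60], [141, 38], [138, 32], [138, 17]]}, {"order": 1, "points": [[507, 69], [521, 62], [527, 62], [528, 60], [539, 60], [540, 59], [554, 59], [557, 60], [566, 69], [567, 75], [569, 77], [569, 80], [572, 86], [591, 105], [591, 110]]}, {"order": 1, "points": [[344, 59], [329, 48], [327, 48], [324, 45], [320, 44], [317, 41], [306, 35], [290, 18], [287, 18], [285, 17], [138, 17]]}]}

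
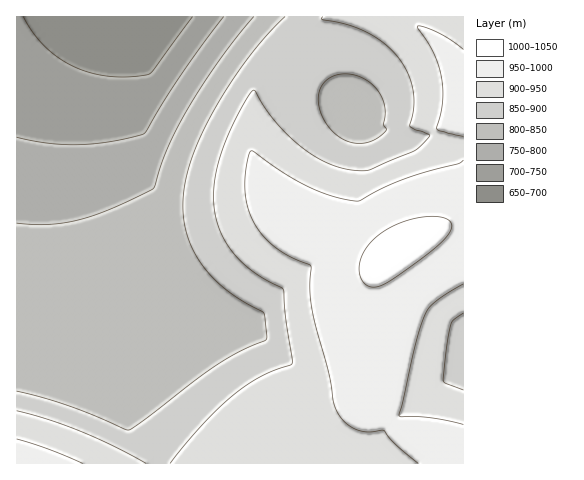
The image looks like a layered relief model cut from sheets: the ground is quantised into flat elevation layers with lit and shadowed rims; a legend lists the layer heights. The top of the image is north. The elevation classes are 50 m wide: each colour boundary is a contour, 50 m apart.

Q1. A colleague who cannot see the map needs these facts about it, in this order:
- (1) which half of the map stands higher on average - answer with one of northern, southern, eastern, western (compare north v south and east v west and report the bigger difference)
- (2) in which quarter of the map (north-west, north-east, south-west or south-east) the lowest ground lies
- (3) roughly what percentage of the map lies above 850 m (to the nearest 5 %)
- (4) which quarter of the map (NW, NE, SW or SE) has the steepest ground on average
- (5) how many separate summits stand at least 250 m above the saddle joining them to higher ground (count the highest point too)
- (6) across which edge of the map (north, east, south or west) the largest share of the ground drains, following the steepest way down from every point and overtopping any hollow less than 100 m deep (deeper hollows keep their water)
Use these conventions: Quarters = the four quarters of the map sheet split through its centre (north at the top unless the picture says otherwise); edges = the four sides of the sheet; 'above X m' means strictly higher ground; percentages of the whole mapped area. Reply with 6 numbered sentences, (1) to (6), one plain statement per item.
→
(1) On average the eastern half of the map is the higher ground.
(2) The lowest point lies in the north-west quarter of the map.
(3) Ground above 850 m makes up about 60 % of the sheet.
(4) The steepest ground, on average, is in the north-east quarter.
(5) 1 summit rises at least 250 m above its surroundings.
(6) Drainage is mainly to the north: more ground falls towards that edge than towards any other.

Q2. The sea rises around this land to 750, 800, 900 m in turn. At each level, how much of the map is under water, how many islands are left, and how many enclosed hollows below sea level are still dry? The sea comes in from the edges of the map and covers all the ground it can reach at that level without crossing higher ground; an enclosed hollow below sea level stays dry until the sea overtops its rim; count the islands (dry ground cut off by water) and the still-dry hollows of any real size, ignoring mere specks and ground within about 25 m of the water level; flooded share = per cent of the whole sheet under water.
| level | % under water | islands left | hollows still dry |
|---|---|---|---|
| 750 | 10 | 0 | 0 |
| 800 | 17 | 0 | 0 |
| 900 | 58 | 0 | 0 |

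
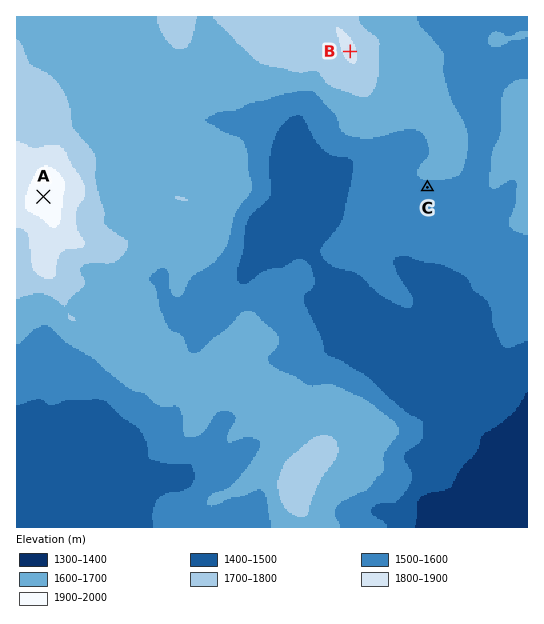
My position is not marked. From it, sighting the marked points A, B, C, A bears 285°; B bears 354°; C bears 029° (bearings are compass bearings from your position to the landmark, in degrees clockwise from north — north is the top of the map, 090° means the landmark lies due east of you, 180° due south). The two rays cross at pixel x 374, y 285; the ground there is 1510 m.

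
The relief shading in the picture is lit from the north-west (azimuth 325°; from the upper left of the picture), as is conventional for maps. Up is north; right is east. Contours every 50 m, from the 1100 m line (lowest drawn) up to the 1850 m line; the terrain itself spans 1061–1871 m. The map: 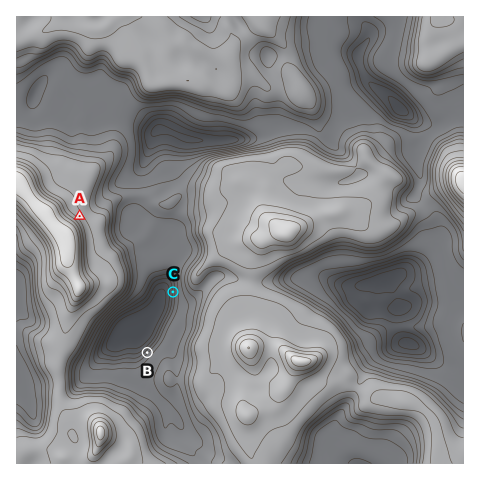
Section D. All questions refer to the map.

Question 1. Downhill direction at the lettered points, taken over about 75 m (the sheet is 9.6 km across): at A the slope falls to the NE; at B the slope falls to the NW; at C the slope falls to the W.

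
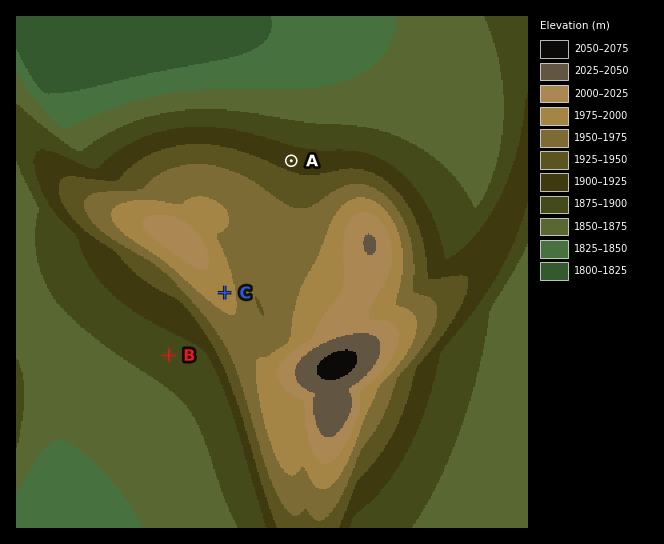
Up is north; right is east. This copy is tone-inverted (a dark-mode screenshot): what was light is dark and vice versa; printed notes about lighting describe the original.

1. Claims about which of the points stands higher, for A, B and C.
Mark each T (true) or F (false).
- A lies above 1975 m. F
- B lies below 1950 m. T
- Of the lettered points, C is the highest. T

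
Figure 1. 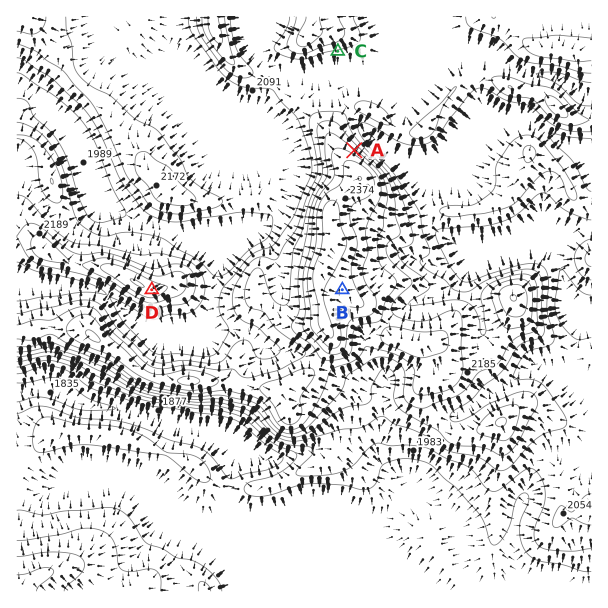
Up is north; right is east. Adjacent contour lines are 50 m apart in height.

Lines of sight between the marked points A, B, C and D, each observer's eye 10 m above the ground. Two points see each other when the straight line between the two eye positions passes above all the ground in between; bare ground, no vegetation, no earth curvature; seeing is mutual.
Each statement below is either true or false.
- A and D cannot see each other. true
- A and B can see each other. false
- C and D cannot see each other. false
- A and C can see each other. true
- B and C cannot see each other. true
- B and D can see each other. false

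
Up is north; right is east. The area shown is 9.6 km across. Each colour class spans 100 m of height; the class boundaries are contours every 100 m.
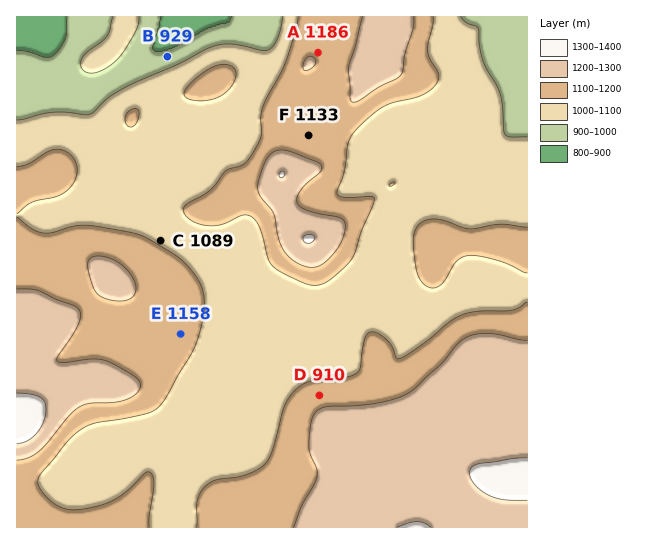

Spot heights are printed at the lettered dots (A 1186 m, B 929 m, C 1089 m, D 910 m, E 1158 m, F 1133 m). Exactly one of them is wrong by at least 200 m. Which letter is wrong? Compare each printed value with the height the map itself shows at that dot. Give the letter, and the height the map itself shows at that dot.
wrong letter D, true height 1160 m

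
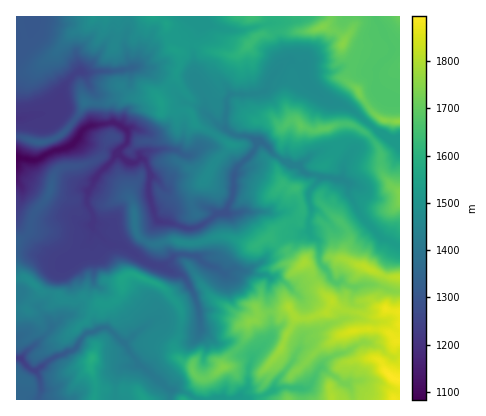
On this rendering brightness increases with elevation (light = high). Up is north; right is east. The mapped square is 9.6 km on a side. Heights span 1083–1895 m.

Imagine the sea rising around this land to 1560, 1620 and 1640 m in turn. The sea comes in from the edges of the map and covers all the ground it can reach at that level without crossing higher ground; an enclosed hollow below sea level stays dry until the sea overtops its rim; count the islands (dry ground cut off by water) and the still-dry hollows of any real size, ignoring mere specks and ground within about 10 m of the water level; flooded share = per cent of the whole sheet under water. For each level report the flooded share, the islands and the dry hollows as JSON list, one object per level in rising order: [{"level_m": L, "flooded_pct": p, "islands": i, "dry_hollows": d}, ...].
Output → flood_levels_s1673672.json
[{"level_m": 1560, "flooded_pct": 68, "islands": 1, "dry_hollows": 0}, {"level_m": 1620, "flooded_pct": 76, "islands": 2, "dry_hollows": 0}, {"level_m": 1640, "flooded_pct": 78, "islands": 1, "dry_hollows": 0}]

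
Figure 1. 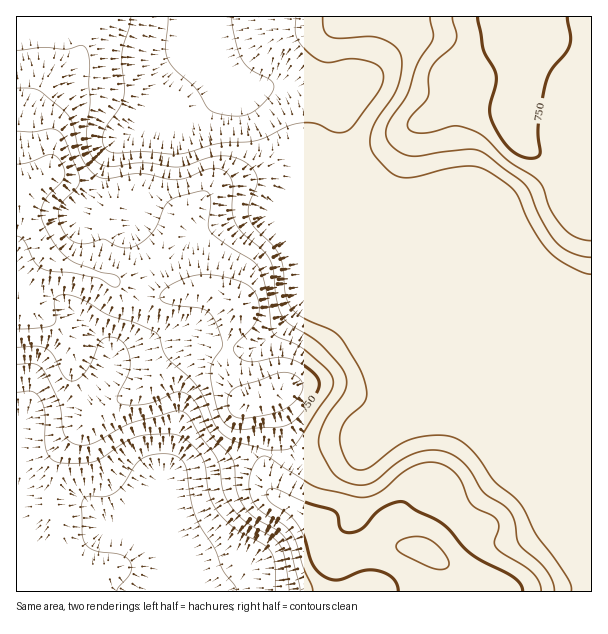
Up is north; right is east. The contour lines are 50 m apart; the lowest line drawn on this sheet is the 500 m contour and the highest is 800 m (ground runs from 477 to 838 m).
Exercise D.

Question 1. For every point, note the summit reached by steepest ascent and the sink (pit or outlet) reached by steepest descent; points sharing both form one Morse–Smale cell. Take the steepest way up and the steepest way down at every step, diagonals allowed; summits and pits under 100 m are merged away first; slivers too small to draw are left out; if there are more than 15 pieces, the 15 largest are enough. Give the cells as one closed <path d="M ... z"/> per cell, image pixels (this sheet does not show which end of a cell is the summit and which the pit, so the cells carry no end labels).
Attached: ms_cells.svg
<path d="M201 16l-184 0-1 176 4 2 5 19 19 39 7 7 21 9 35 9 16 12 14 6 21 3 34-8 18 0 20 8 10 8-2 11-10 30 0 19 2 11 11 19 5 6 9 0 6-4 4 6 3 12-2 36 3 2 19 6 12 0 33-14 14-2 18 0 31-23 32-13 32-36 4-25-2-20-14-22-13-13-22-10-87-88-17-8-7-7-6-15 28-39 2-9-1-18-7-6-33-7-19 1-15 5-9 0-11-5-11-11-12-22-6-21z"/><path d="M335 200l-3 1 81 81 22 10 13 13 12 19 3 9 1 14-4 25-32 36-32 13-31 23-18 0-14 2-33 14-12 0-21-8-2 3 0 22 3 11 8 10 20 10 16 13 8 25 9 12 15 0 40-11 32 0 10 3 12 10 0 32 153 0 1-286-29-10z"/><path d="M20 193l-4 1 0 397 151 1 1-28 7-21 0-7-11-35-2-19 6-6 12-4 39-6 30-12 17-2 2-36-3-12-4-6-6 4-9 0-8-10-10-26 0-19 10-30 2-11-10-8-20-8-18 0-34 8-21-3-14-6-16-12-35-9-21-9-7-7-19-39z"/><path d="M512 16l-309 0-1 16 6 21 9 18 14 15 11 5 9 0 15-5 19-1 33 7 7 6 1 18-2 9-28 39 6 15 7 7 15 7 6 6 23 11 210 86 28 10 1-108-4 0-6-7-19-31-17-3-13-6-10-8-5-8-2-12 1-9 18-57 7-13-26-12-4-6z"/><path d="M266 452l-17 2-30 12-39 6-12 4-6 6 0 7 13 47 0 7-7 21 0 28 270-1 1-28-8-10-9-5-38-1-40 11-15 0-9-12-8-25-16-13-20-10-8-10-3-11z"/><path d="M591 16l-79 1 0 9 4 6 26 12-7 13-18 57-1 9 2 12 5 8 10 8 13 6 17 3 19 31 6 7 4-1z"/>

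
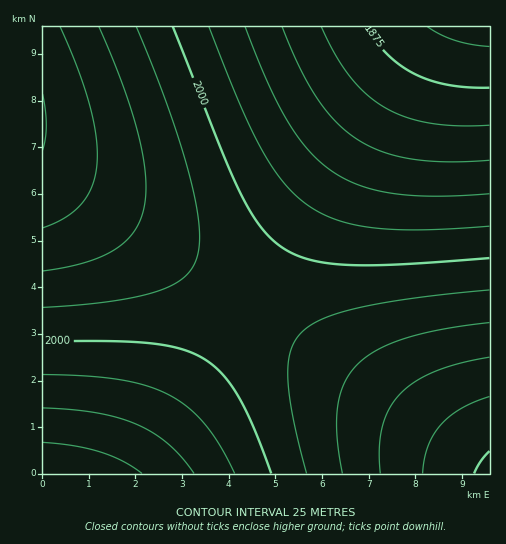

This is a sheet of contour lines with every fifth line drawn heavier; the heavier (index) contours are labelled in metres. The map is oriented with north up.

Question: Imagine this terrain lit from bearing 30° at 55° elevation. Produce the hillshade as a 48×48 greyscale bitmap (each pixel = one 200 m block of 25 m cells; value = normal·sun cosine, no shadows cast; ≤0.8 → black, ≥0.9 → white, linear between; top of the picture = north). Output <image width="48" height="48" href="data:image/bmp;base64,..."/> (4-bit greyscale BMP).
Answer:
<image width="48" height="48" href="data:image/bmp;base64,Qk32BAAAAAAAAHYAAAAoAAAAMAAAADAAAAABAAQAAAAAAIAEAAATCwAAEwsAABAAAAAAAAAAAAAAABEREQAiIiIAMzMzAERERABVVVUAZmZmAHd3dwCIiIgAmZmZAKqqqgC7u7sAzMzMAN3d3QDu7u4A////AAAAAAAAAAAAAAAAARERERERERIiIiIzMwAAAAAAAAAAAAAAERERERERESIiIiMzMwAAAAAAAAAAAAABERERERERIiIiIjMzMwAAAAAAAAAAAAERERERERESIiIiMzMzNAAAAAAAAAAAABERERERERIiIiIjMzMzRAAAAAAAAAAAARERERERESIiIiMzMzNERAAAAAAAAAAAERERERERIiIiIjMzMzRERAAAAAAAAAABERERERESIiIiMzMzNERERAAAAAAAAAAREREREREiIiIjMzMzRERERAAAAAAAAAERERERESIiIiMzMzNERERERQAAAAAAABEREREREiIiIjMzMzRERERFVQAAAAAAARERERESIiIiIzMzNERERERVVQAAAAAAEREREREiIiIjMzMzRERERFVVVQAAAAARERERERIiIiIzMzNERERERVVVVQAAAAEREREREiIiIjMzMzRERERFVVVVVQAAABERERERIiIiIzMzM0RERERVVVVVVQAAERERERESIiIiMzMzRERERFVVVVVVVQABERERERIiIiIzMzM0RERERVVVVVVVVQERERERESIiIiMzMzRERERFVVVVVVVVVREREREREiIiIjMzM0RERERVVVVVVVVVVRERERESIiIiMzMzNERERFVVVVVVVVVVVREREREiIiIjMzM0RERERVVVVVVVVVVVVRERESIiIiMzMzNEREREVVVVVVVVVVVVVREREiIiIjMzMzRERERVVVVVVVVVVVVVVRESIiIiIzMzNEREREVVVVVVVVVVVVVVVREiIiIjMzMzRERERFVVVVVVVVVVVVVVVSIiIiIzMzM0RERERVVVVVVVVVVVVVVVVSIiIjMzMzRERERFVVVVVVVVVVVVVVVVVSIiIzMzM0RERERVVVVVVVVVVVVVVVVVVSIjMzMzREREREVVVVVVVVVVVVVVVVVVVSIzMzM0RERERFVVVVVVVVVVVVVVVVVVVTMzMzREREREVVVVVVVVVVVVVVVVVVVVVTMzM0RERERFVVVVVVVVVVVVVVVVVVVVVTMzREREREVVVVVVVVVVVVVVVVVVVVVVVTM0RERERFVVVVVVVVVVVVVVVVVVVVVVVTREREREVVVVVVVVVVVVVVVVVVVVVVVVVURERERFVVVVVVVVVVVVVVVVVVVVVVVVVUREREVVVVVVVVVVVVVVVVVVVVVVVVVVVURERFVVVVVVVVVVVVVVVVVVVVVVVVVVVUREVVVVVVVVVVVVVVVVVVVVVVVVVVVVVURFVVVVVVVVVVVVVVVVVVVVVVVVVVVVVUVVVVVVVVVVVVVVVVVVVVVVVVVVVVVVVVVVVVVVVVVVVVVVVVVVVVVVVVVVVVVVVVVVVVVVVVVVVVVVVVVVVVVVVVVVVVVVVVVVVVVVVVVVVVVVVVVVVVVVVVVVVVVVVVVVVVVVVVVVVVVVVVVVVVVVVVVVVVVVVVVVVVVVVVVVVVVVVVVVVVVVVVVVVVVVVVVVVVVVVVVVVVVVVVVVVVVVVVVVVVVVVQ=="/>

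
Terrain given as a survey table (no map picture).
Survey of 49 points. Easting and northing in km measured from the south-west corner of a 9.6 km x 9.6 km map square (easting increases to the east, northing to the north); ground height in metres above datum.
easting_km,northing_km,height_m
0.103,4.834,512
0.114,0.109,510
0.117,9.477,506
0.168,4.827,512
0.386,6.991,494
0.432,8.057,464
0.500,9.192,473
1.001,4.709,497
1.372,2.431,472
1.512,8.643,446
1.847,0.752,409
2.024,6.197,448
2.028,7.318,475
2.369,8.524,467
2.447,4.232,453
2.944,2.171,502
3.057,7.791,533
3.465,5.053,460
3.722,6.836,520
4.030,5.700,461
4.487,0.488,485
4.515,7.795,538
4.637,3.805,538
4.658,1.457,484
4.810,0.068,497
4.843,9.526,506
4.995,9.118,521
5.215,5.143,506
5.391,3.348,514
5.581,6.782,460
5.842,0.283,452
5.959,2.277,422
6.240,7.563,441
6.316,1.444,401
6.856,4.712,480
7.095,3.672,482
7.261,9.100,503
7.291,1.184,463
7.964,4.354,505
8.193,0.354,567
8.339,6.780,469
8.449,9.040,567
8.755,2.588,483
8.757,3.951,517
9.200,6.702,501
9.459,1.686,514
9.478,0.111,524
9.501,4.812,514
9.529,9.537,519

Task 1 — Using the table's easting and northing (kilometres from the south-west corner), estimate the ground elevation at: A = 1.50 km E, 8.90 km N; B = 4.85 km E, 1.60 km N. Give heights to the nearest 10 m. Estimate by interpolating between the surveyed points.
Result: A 440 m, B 480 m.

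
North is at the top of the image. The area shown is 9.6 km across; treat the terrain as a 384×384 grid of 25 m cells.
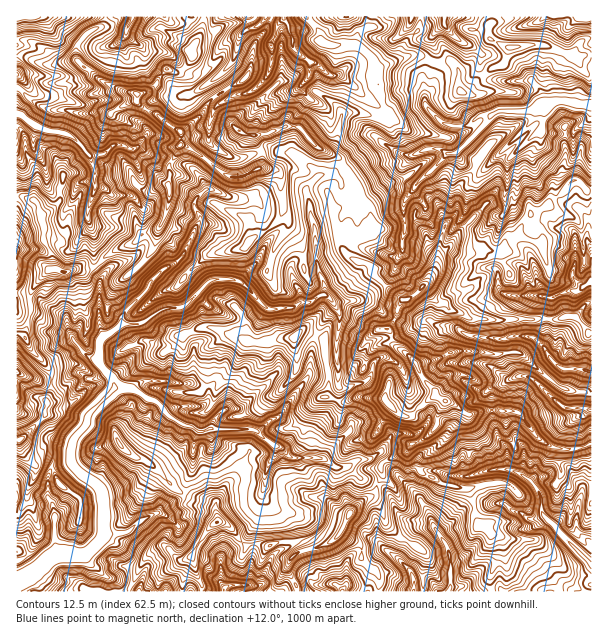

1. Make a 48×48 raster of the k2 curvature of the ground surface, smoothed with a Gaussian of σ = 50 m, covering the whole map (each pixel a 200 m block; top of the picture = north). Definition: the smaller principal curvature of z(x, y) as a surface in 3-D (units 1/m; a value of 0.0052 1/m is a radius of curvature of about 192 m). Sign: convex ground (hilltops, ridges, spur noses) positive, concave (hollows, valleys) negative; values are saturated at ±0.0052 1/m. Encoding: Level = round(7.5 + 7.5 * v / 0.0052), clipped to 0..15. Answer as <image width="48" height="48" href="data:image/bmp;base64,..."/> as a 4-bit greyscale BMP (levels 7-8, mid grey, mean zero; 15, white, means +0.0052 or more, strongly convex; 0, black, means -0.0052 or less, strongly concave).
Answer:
<image width="48" height="48" href="data:image/bmp;base64,Qk32BAAAAAAAAHYAAAAoAAAAMAAAADAAAAABAAQAAAAAAIAEAAATCwAAEwsAABAAAAAAAAAAAAAAABEREQAiIiIAMzMzAERERABVVVUAZmZmAHd3dwCIiIgAmZmZAKqqqgC7u7sAzMzMAN3d3QDu7u4A////AGVmeHZXSDdYUBFGWFVDZ3ZUZkV3V3Z3Zmdmd0JXV3Z1NJVWdFZ1eIg0ZidYeHd3h3VlVVeGdmiHU5R0hlVkh4Qnhid2d3d3dFdGZVVWh4V2Q2Z1R3d1VzR4lEZnd3d3Nmd0VkZUeIN3ZWV3d3eHVVd3cGhoh2lxVXZiiUZjJ3FHh3VmVlZ3VmdlNWiIdkQkV3dTaEZnMBZmd1Z3dmZ5dHVmR2Z3cRJER2c1WDVnhkZ3hmdnd3ZnZnR0Z3ZjFpBmVlYYdkVXhndndndHd3dXZldEZ4d3aICHdEcXRFVld3dnd3c4d2hmVXQ2dBAWdANHVmhkRGN3eHdIZ3hFhnZEVnNkRHZAAVVVVnaFRIWHd4g2R3iSJERnQiWDd2V4RyVndpZlM3aHeIZXSIkgR3dWWCOFVWV3JDhmaHZmNDeGd3QQEAAJh2aDR2AAZldkU3dUV0WIczeIVjFoJoZwR3Z1Q0iIFlqDdWV2REeHZDNnUyQ0YEZ4B4dmZYhmWHNEiHdQAUl4V1REJIh3dXZoYohkdYZFd4cSVnUHiFNGdFVUMQE2d3dldEZVIXgWd0J1MzB2hzZ3VVJGh2hndmZ0WDdFgWUXQ1VCVDdQAEd4hDSSeHdndnZ2ZzcmZAFndUI2d4YHZVdlQTOXV3dWd4iHd1cmhmaEZYdlSIBFd4ZWF0E2dIh2eId3eGcmZ3Y1ZDABIANleWaHRTUhApd4dWdId4ZUZ2NURDeIeHdndWhVVyVAgAA2FXgAAWg2dTdVaHd3d3dZZHVmd0VzBmcBmKEJgQAlRVmWRWZmMRAAKGdlZkWJEYlwJAB4cqKId1VHhVaGOVWVEDeHh2J4cBh1ETSXVnJ3eGFWd1ZmWFSXBVmHZ2Y0dwBXd4M3ZlR3h3FUaFZmZWV2B0NFRld3WFUJh4gXd1WHZEQXd3Z3h2d3FWiHdUd2d3cGh3hld1Z3eIYHVmdnZ3eINVd2hTVWV3czVWd3eEZ3eJkIOCZVR3dlZmeGc0loRXZjd3hnh0d3d2UGJ2GEJnd3dmhnVhdFNHc2lVZ3d1d3eIYEV1JqJYaGZ3hGRwNVZoZSEkRXdlh3d3YyhlVGNXR3eGY3dQeIJ3ZzaIdWdmZ3iHdhJ2dWVnSGlUcoeAeHNmQldlaGd2Znh2ZXM3RkZnV3VUNnkgCCQlZXQlNFVVd3eHQxQRWFNGVnRFN2IHUCBkZTN3hVZYZWZSZ3VoFYZVVnR3MRNXV3Mlh0J4Zod3VmVGiHdTU2hmVXNSN3dmqEJ3RXCXRFhmVnZ3iHQnVDZmZYdVd3U0VWVEVWEnZ0VkR4dnhlOHZlNEZURWVVZ2VYhVZVdABlMld3Z3ZmV4iHeXVmZUZ3ZWd1ZUZ0JocGgzdFeId2d3d1Q0VnaDZlZ2RFVZZnYmhBeBBEd4dmd3dniGZ4eGh2h1d2ZTOHVjdwcAWHd3d3d4ZmZ3d3iGd1ZlQmNmeIZihAQJh3h2V2WGNXeHeGd3hmaHhRh2d4diNwJHhndWRWRSdnVWd1aERGVEeAeWZnV4UUB3ZVaIhHc2Z4dlRWVA=="/>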